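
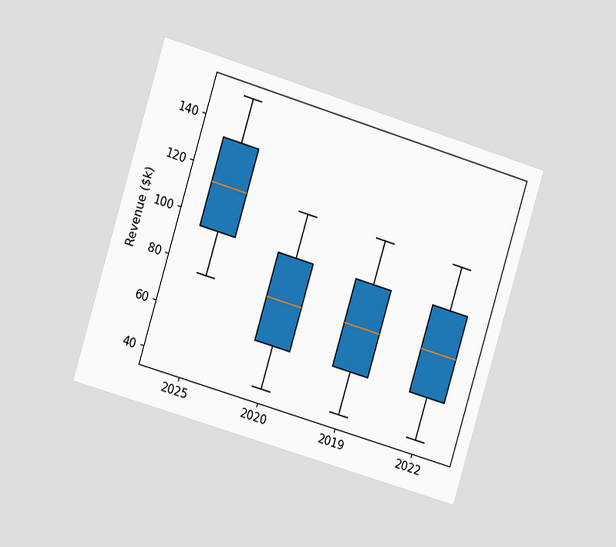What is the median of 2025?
$114k

The chart is tilted about 17° clockwise and viewed at a slight angle. The median line in the 2025 box sits at $114k.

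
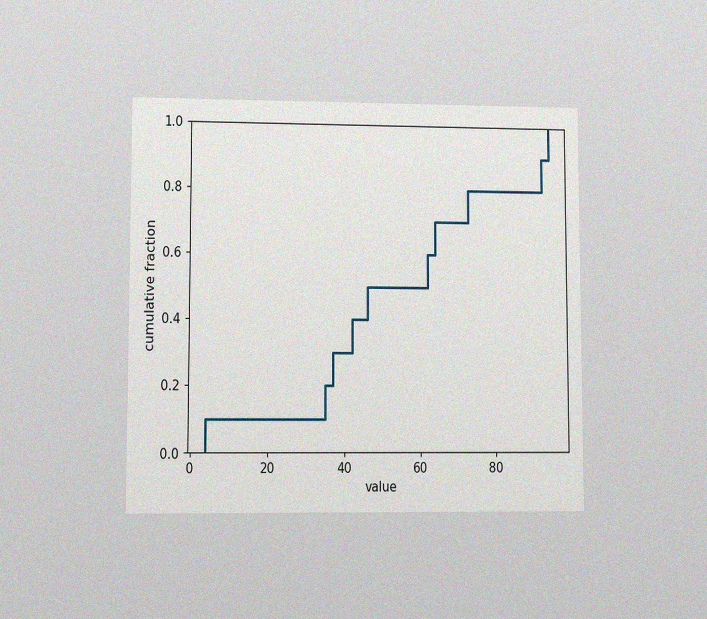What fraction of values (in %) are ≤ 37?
30%

The chart is viewed at a slight angle, with some photo noise. At x=37 the ECDF step is at 30%.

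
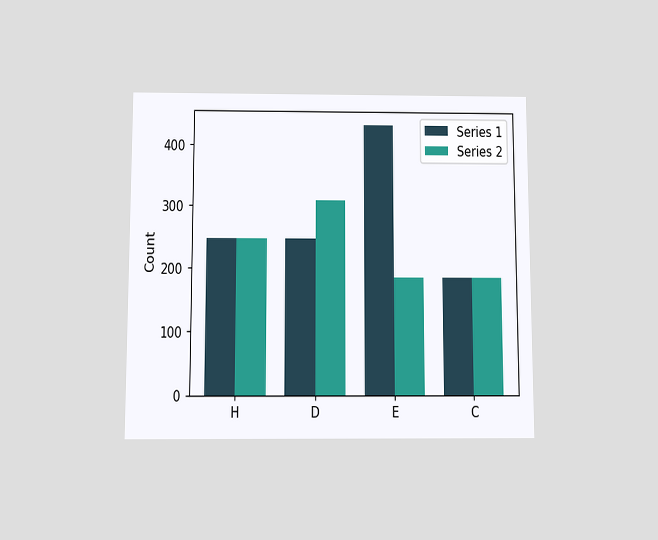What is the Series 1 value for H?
248

The chart is viewed slightly from below. The Series 1 bar at H reaches 248 on the y-axis.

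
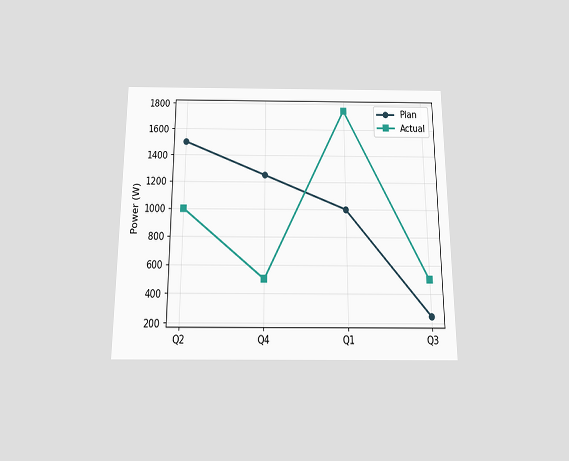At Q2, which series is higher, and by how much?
The chart is viewed slightly from below. At Q2, Plan sits above the other line by 500W.

Plan, by 500W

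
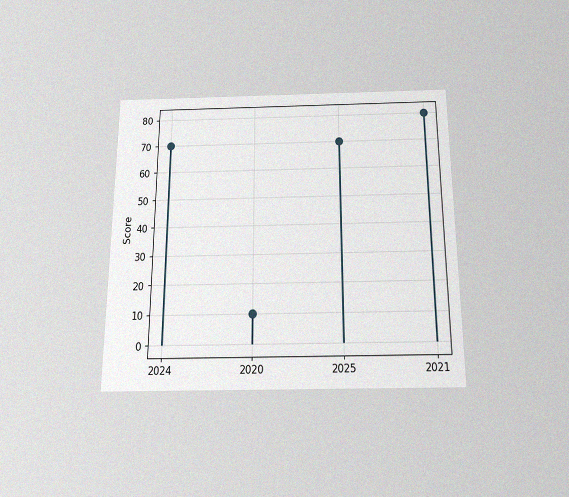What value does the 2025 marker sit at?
The chart is viewed slightly from below, with some photo noise. The 2025 marker sits at 70.

70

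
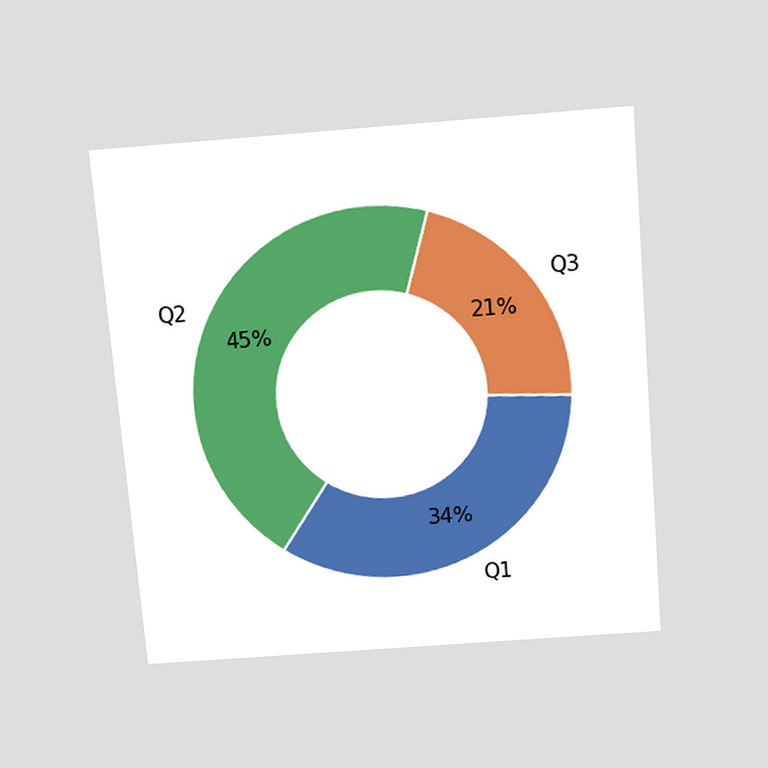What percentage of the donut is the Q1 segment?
34%

The chart is tilted about 5° counter-clockwise and viewed slightly from above. The Q1 segment takes up 34% of the ring.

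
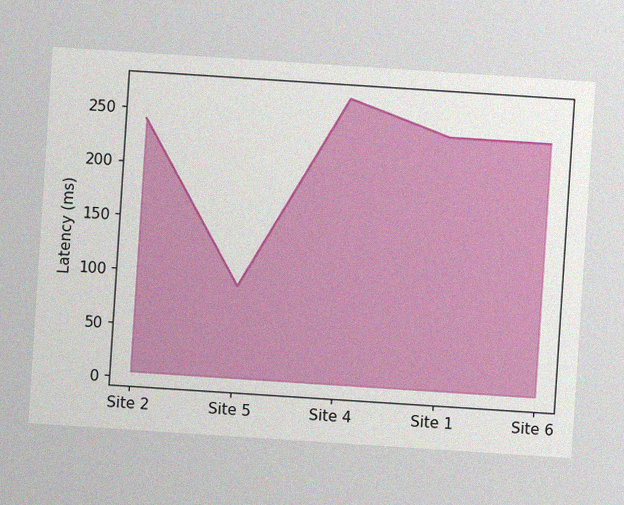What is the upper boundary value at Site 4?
270ms

The chart is tilted about 4° clockwise, with some photo noise. At Site 4 the upper boundary is at 270ms.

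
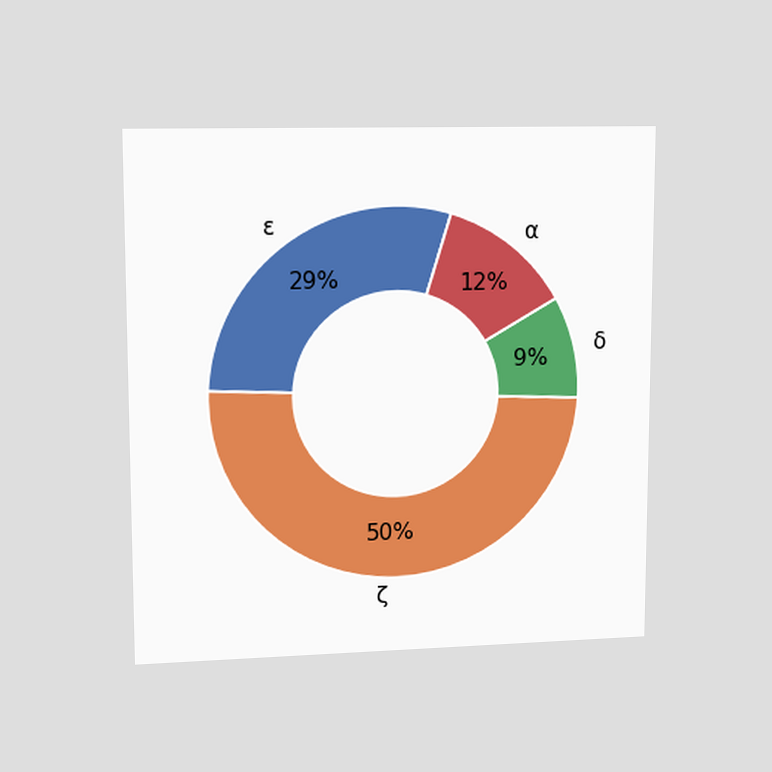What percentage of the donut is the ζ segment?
50%

The chart is viewed at a slight angle. The ζ segment takes up 50% of the ring.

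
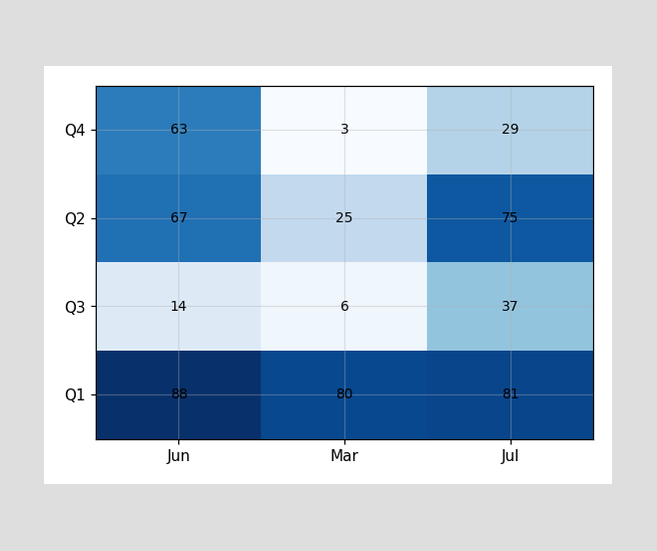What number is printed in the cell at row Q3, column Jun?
The (Q3, Jun) cell reads 14.

14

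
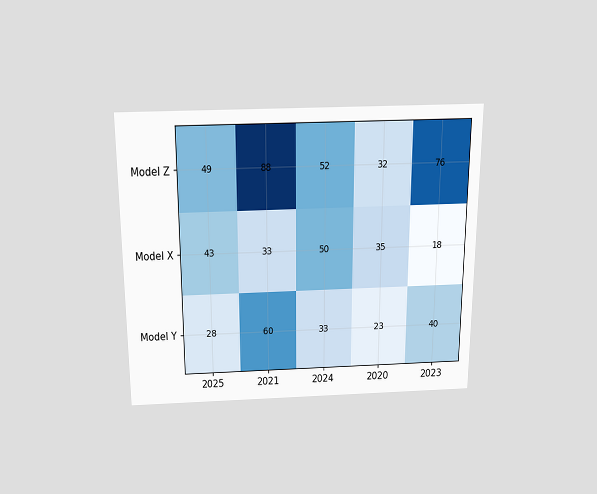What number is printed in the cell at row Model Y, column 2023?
40

The chart is viewed slightly from above. The (Model Y, 2023) cell reads 40.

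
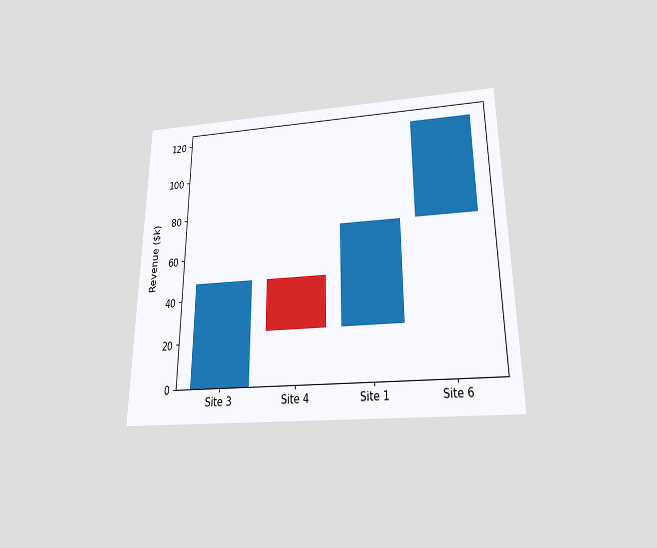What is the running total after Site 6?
$120k

The chart is viewed slightly from below. After Site 6 the running total reaches $120k.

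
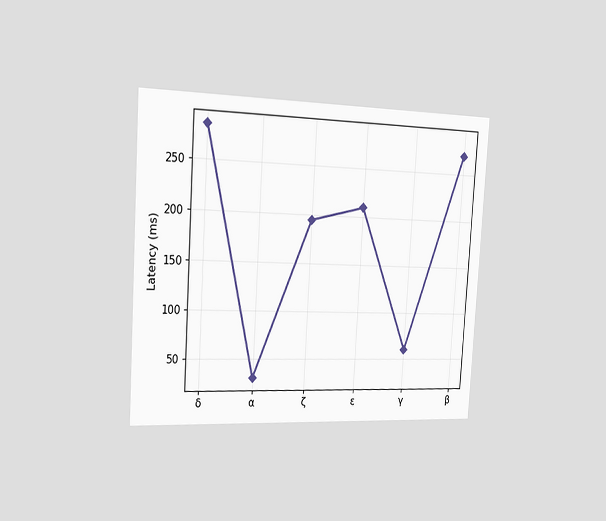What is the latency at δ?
285ms

The chart is tilted about 3° clockwise and viewed slightly from the left. At δ, the line is at 285ms.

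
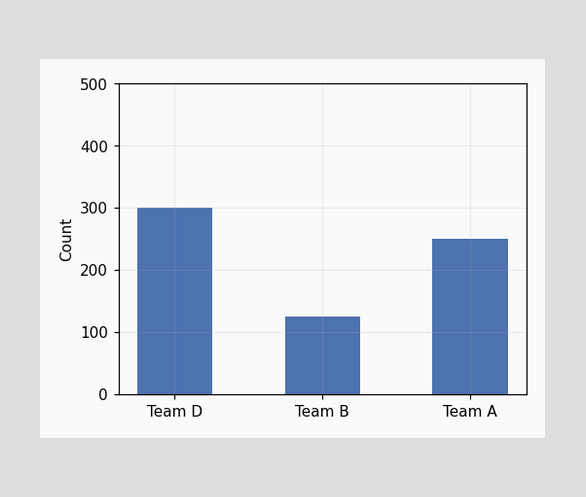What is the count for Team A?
250

Reading along the chart's y-axis, the Team A bar reaches 250.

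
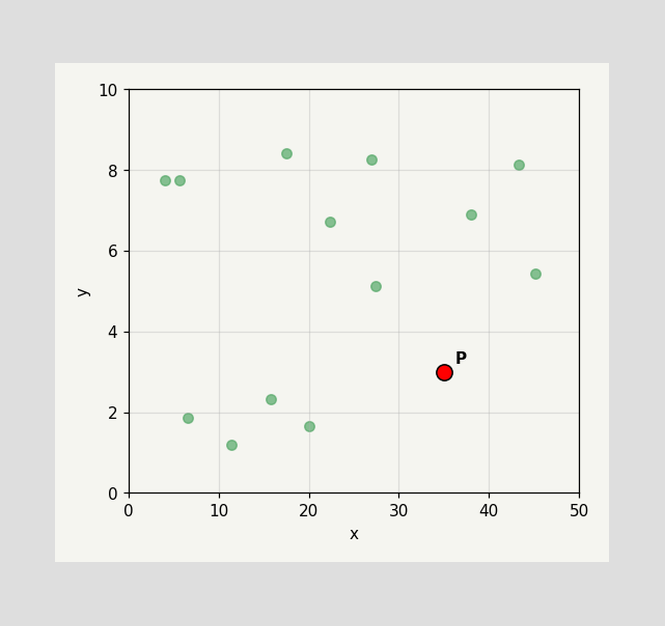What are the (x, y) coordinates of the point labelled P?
(35, 3)

Following the gridlines from P to each axis, P sits at (35, 3).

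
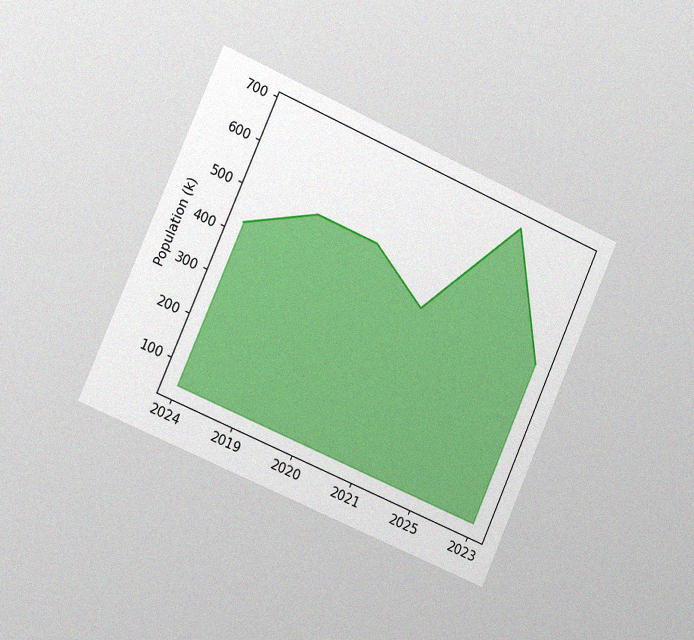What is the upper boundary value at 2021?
The chart is tilted about 24° clockwise and viewed slightly from the left, with some photo noise. At 2021 the upper boundary is at 425k.

425k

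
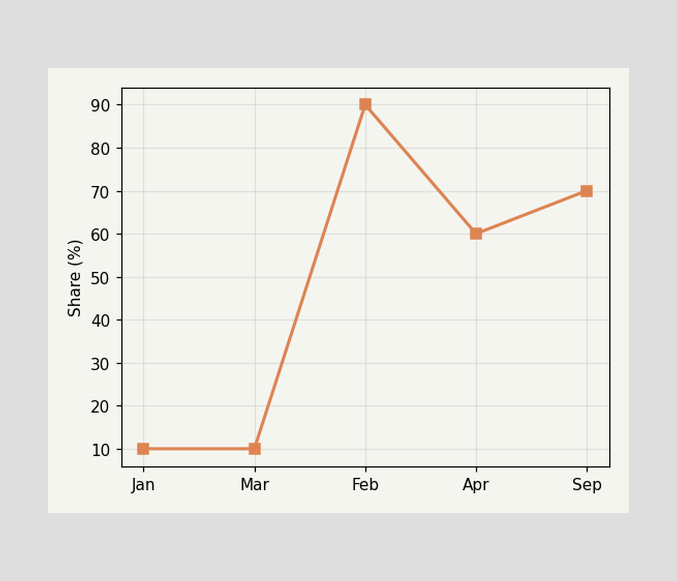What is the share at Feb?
At Feb, the line is at 90%.

90%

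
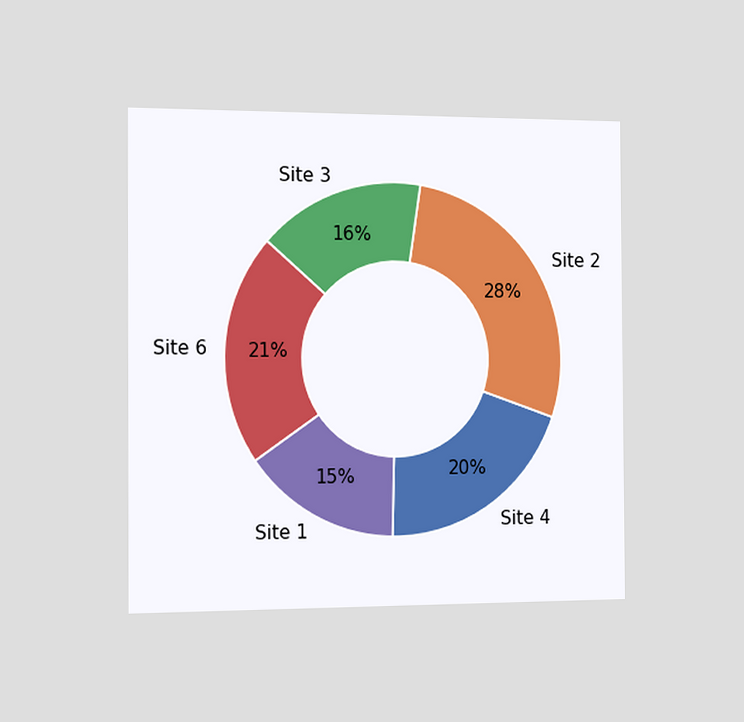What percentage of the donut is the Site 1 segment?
15%

The chart is viewed slightly from the left. The Site 1 segment takes up 15% of the ring.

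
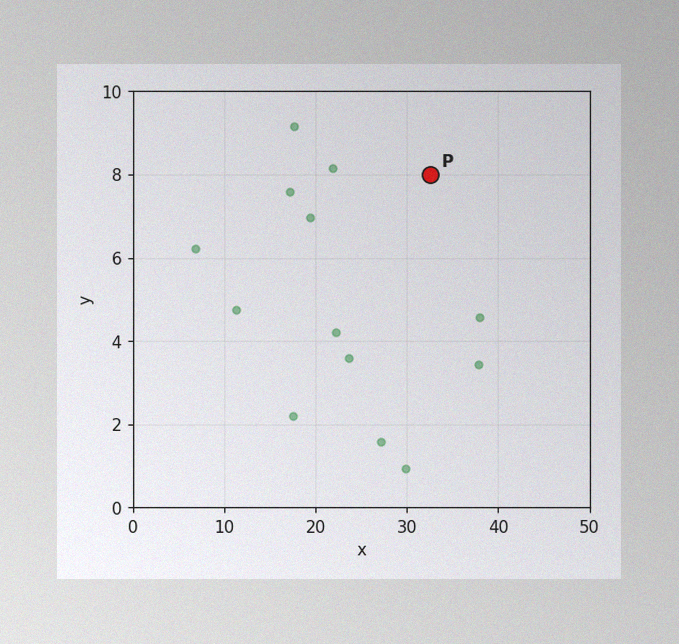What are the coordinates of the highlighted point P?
The image has some photo noise and uneven lighting. Following the gridlines from P to each axis, P sits at (32.5, 8).

(32.5, 8)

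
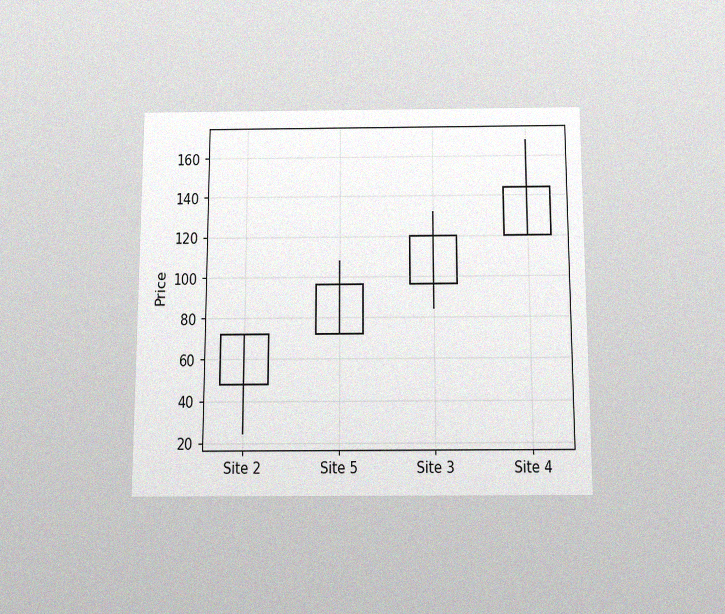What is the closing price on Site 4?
144

The chart is viewed slightly from below, with some photo noise. The Site 4 candle closes at 144.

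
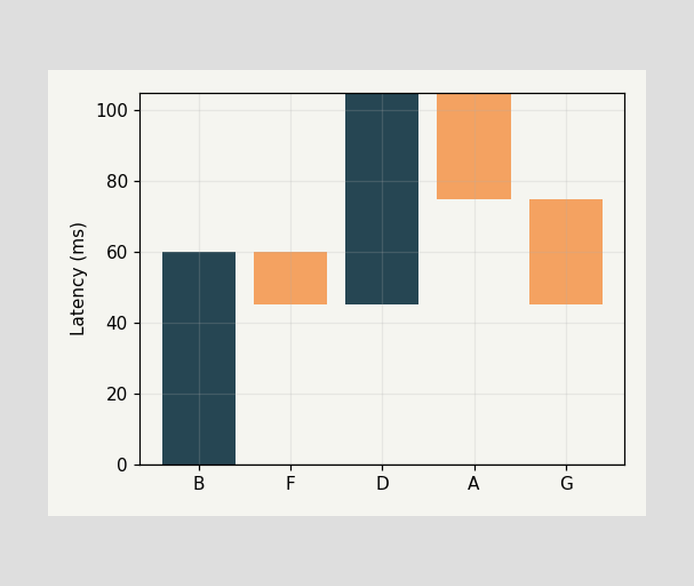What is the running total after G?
45ms

After G the running total reaches 45ms.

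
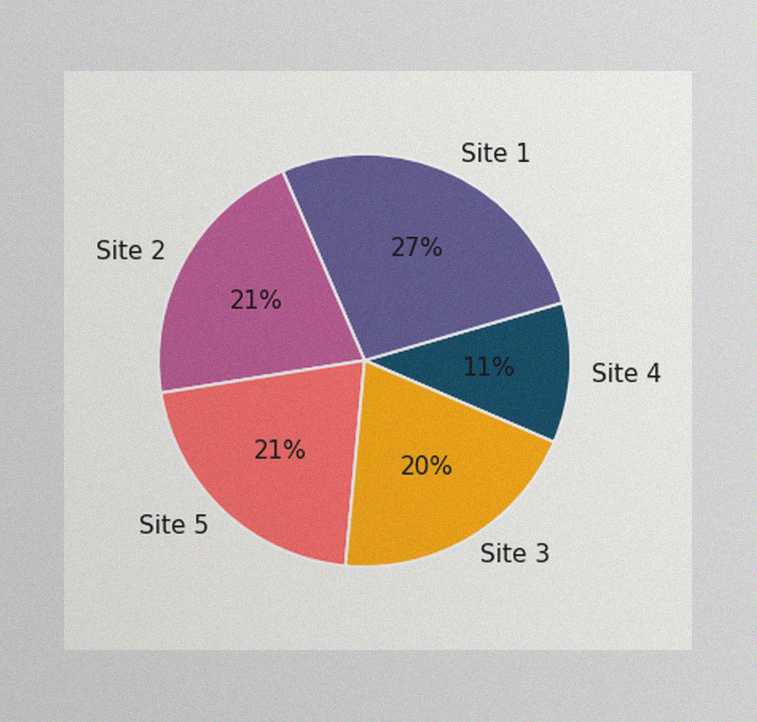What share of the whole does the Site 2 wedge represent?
The image has some photo noise and uneven lighting. The Site 2 slice takes up 21% of the pie.

21%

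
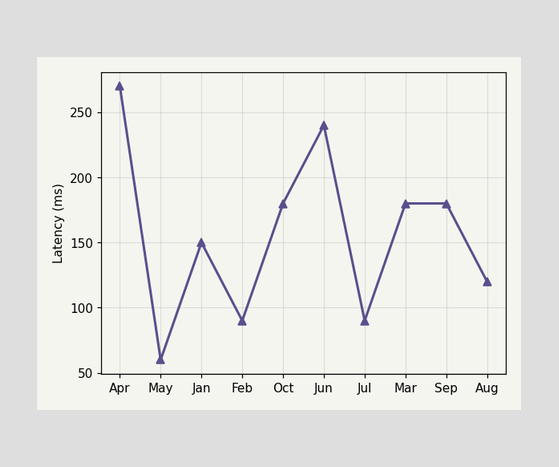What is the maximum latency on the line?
270ms

The highest point is at Apr, and reading across to the y-axis gives 270ms.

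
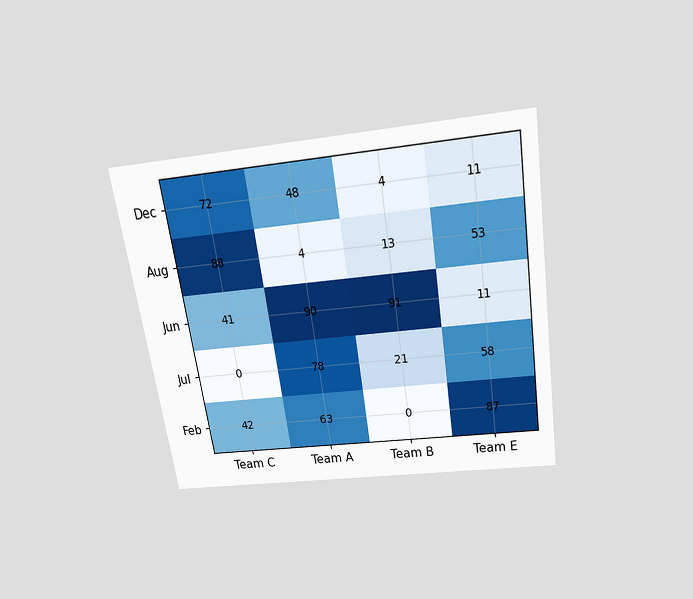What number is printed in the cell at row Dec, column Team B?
4

The chart is tilted about 9° counter-clockwise and viewed slightly from above. The (Dec, Team B) cell reads 4.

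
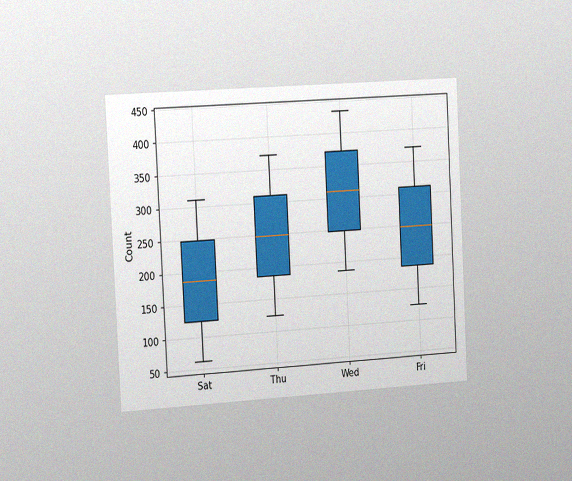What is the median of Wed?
310

The chart is tilted about 3° counter-clockwise and viewed slightly from the left, with some photo noise. The median line in the Wed box sits at 310.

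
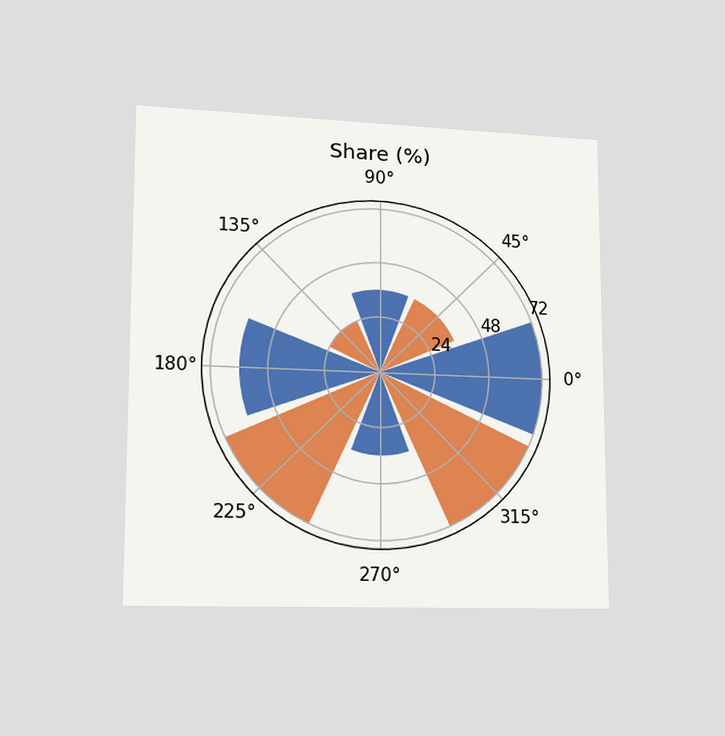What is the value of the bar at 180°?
60%

The chart is viewed slightly from the left. The bar at 180° reaches 60% on the radial axis.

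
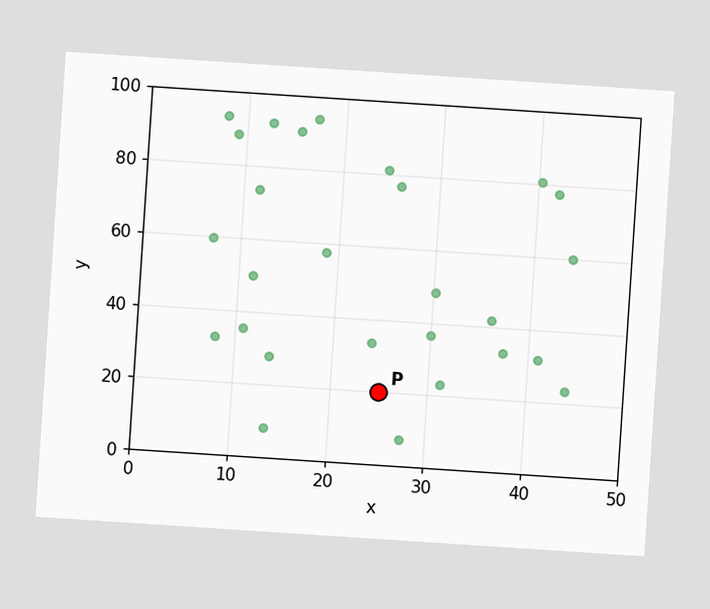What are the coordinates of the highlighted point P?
(25, 20)

The chart is tilted about 4° clockwise. Following the gridlines from P to each axis, P sits at (25, 20).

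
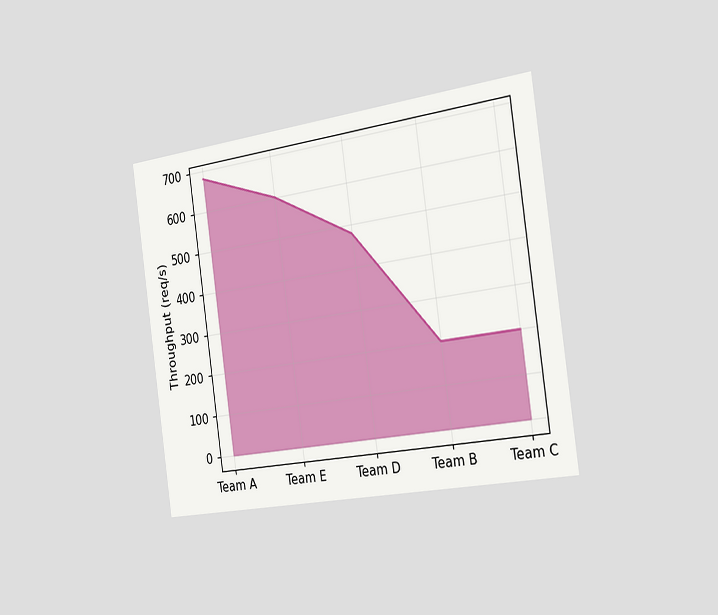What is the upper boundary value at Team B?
The chart is tilted about 8° counter-clockwise and viewed slightly from the right. At Team B the upper boundary is at 200req/s.

200req/s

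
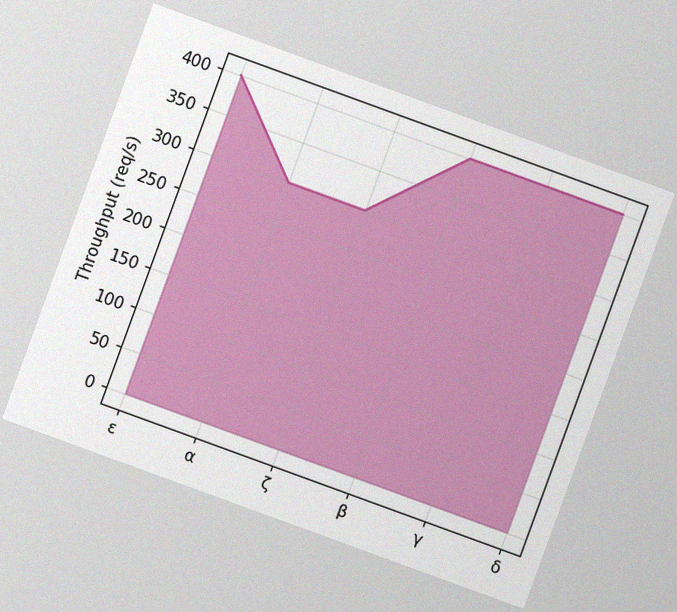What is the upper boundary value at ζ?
300req/s

The chart is tilted about 20° clockwise, with some photo noise. At ζ the upper boundary is at 300req/s.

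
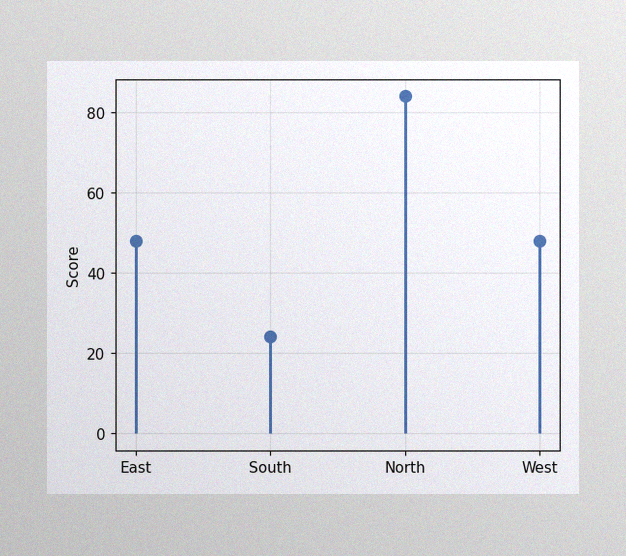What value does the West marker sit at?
48

The image has some photo noise and uneven lighting. The West marker sits at 48.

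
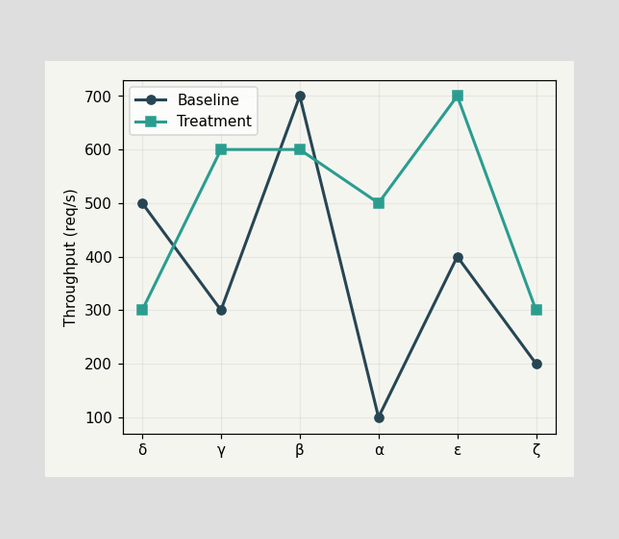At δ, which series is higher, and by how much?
At δ, Baseline sits above the other line by 200req/s.

Baseline, by 200req/s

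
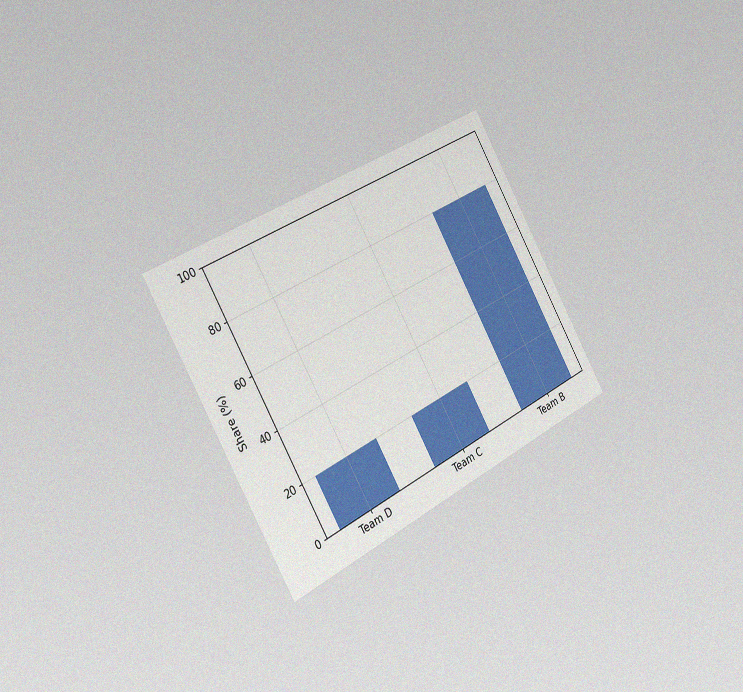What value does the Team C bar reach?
The chart is tilted about 30° counter-clockwise and viewed slightly from the left, with some photo noise. Reading along the chart's y-axis, the Team C bar reaches 20%.

20%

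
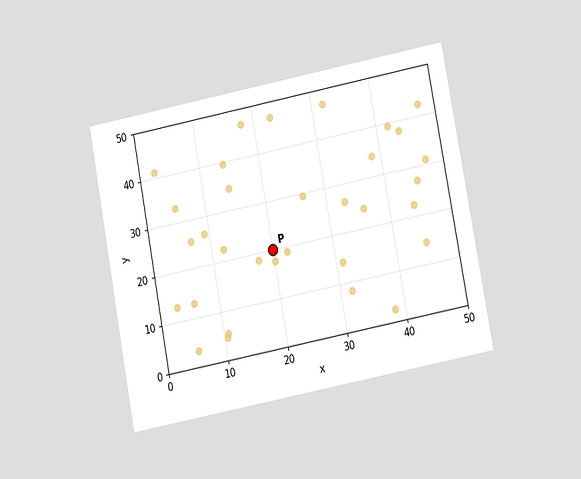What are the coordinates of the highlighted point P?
The chart is tilted about 11° counter-clockwise and viewed at a slight angle. Following the gridlines from P to each axis, P sits at (20, 20).

(20, 20)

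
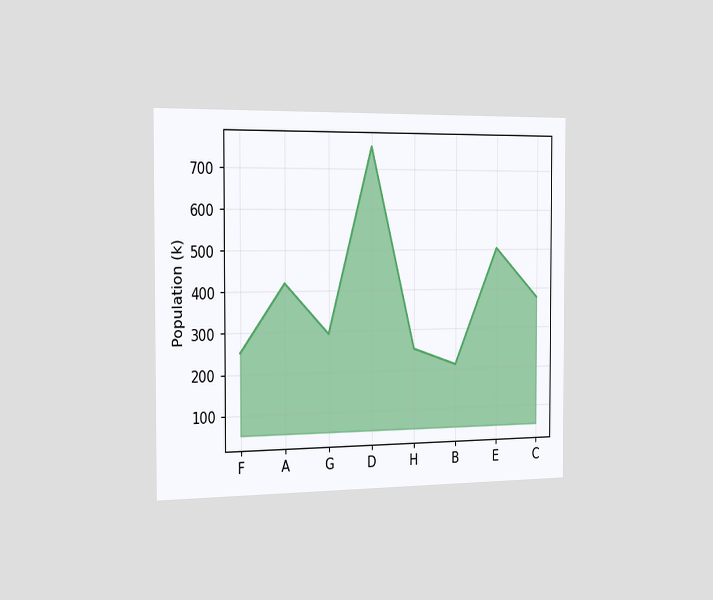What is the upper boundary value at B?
210k

The chart is viewed slightly from the left. At B the upper boundary is at 210k.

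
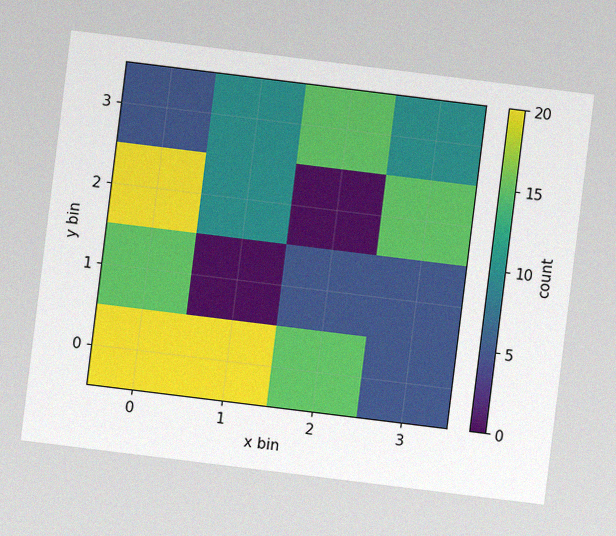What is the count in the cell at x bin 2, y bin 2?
The chart is tilted about 7° clockwise, with some photo noise. Matching the cell (2, 2) against the colorbar gives 0.

0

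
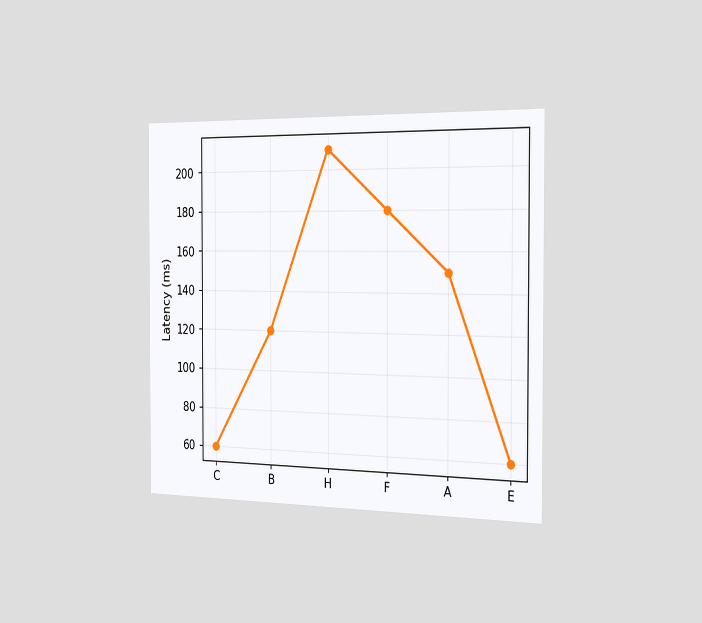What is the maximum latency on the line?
The chart is viewed slightly from the right. The highest point is at H, and reading across to the y-axis gives 210ms.

210ms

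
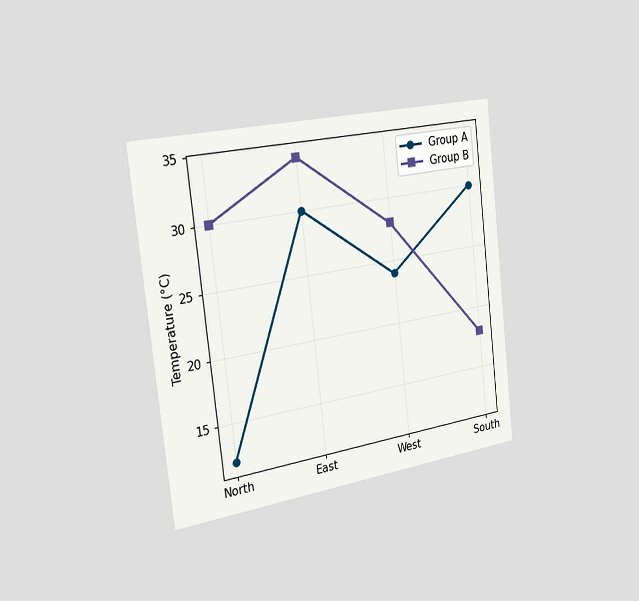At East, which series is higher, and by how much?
Group B, by 4°C

The chart is tilted about 6° counter-clockwise and viewed slightly from the left. At East, Group B sits above the other line by 4°C.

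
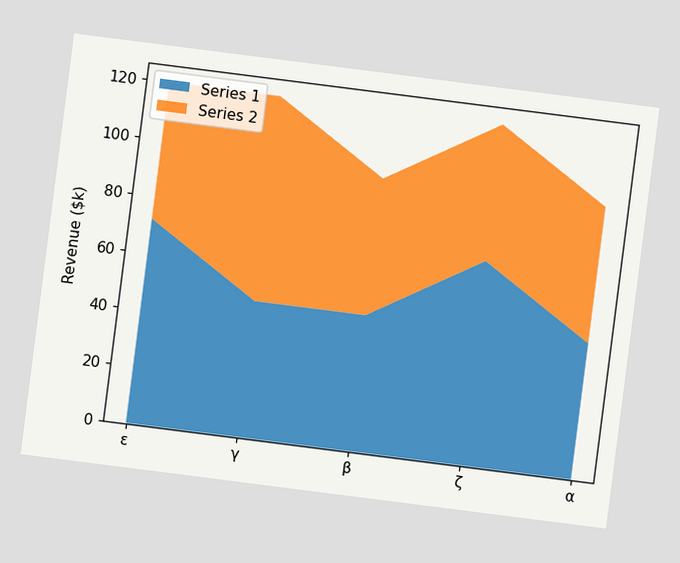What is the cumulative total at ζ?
$120k

The chart is tilted about 7° clockwise. The stacked total at ζ reaches $120k.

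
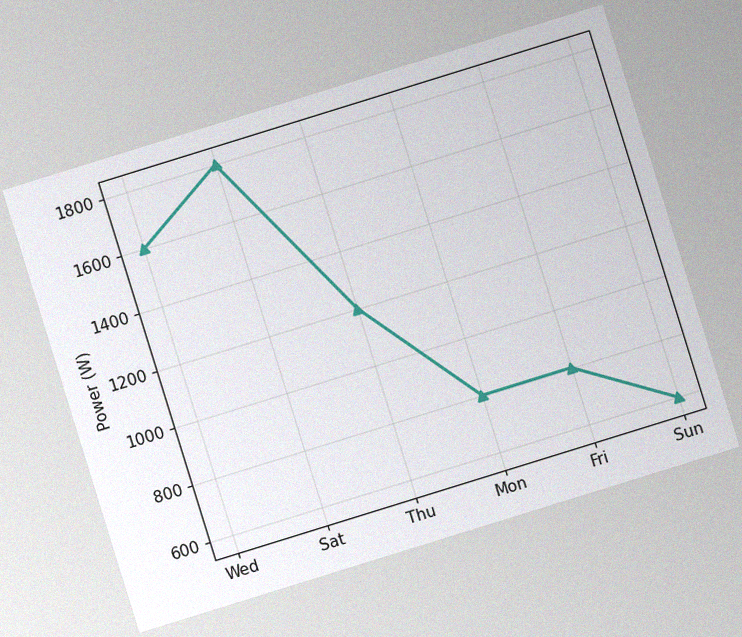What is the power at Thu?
1200W

The chart is tilted about 17° counter-clockwise, with some photo noise. At Thu, the line is at 1200W.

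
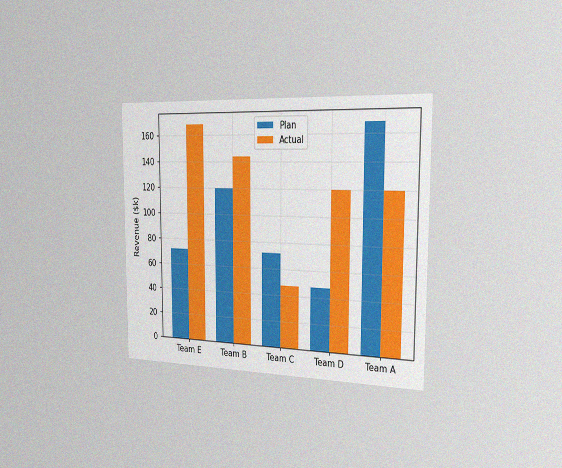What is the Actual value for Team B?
$144k

The chart is viewed slightly from the right, with some photo noise. The Actual bar at Team B reaches $144k on the y-axis.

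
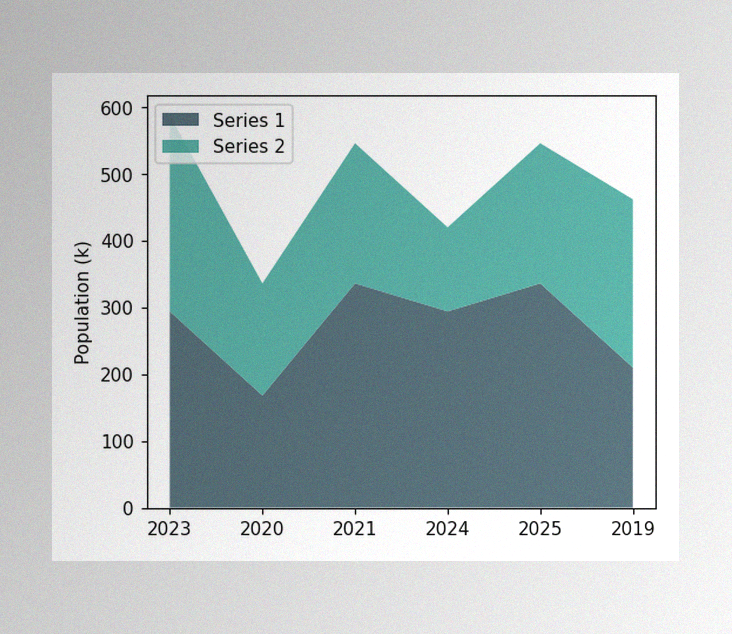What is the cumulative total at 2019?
462k

The image has some photo noise and uneven lighting. The stacked total at 2019 reaches 462k.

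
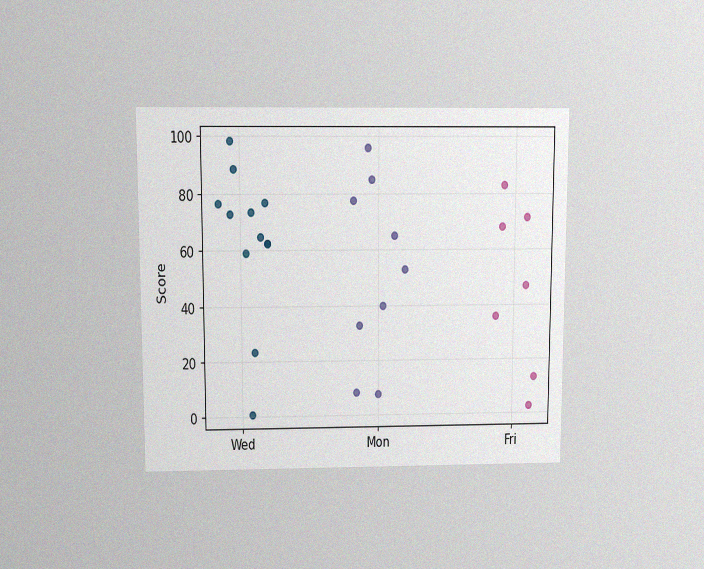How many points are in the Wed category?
12

The chart is viewed slightly from above, with some photo noise. Counting the markers in the Wed column gives 12.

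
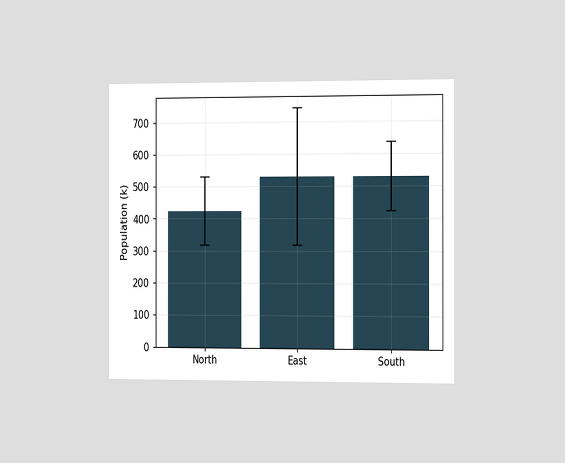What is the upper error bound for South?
636k

The chart is viewed slightly from the right. The South bar's upper whisker reaches 636k.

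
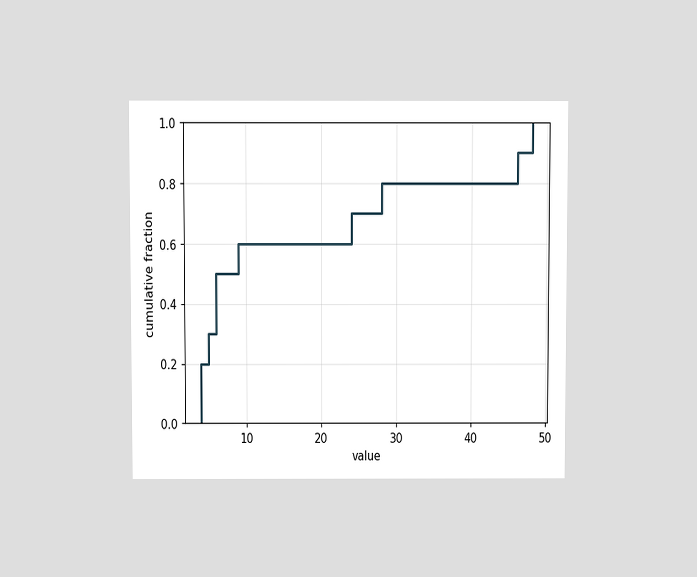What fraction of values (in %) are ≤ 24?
70%

The chart is viewed at a slight angle. At x=24 the ECDF step is at 70%.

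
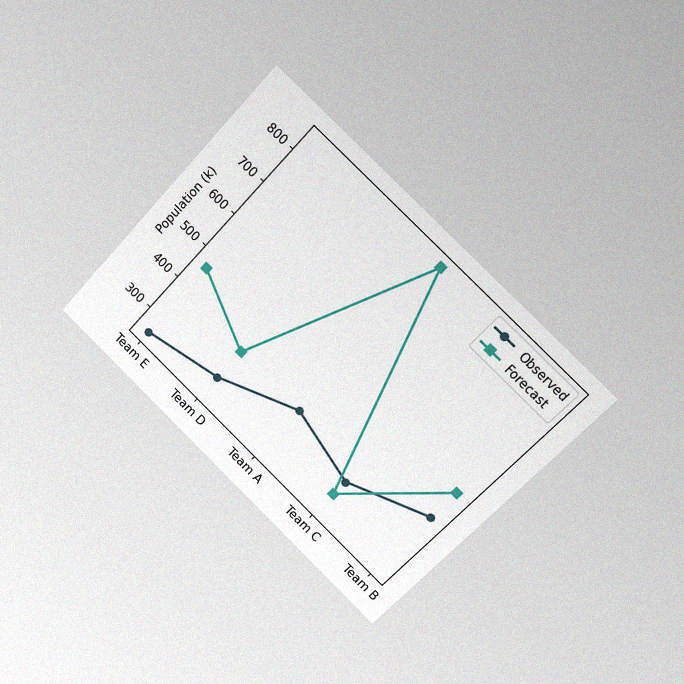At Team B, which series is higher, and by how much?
The chart is tilted about 44° clockwise and viewed at a slight angle, with some photo noise. At Team B, Forecast sits above the other line by 84k.

Forecast, by 84k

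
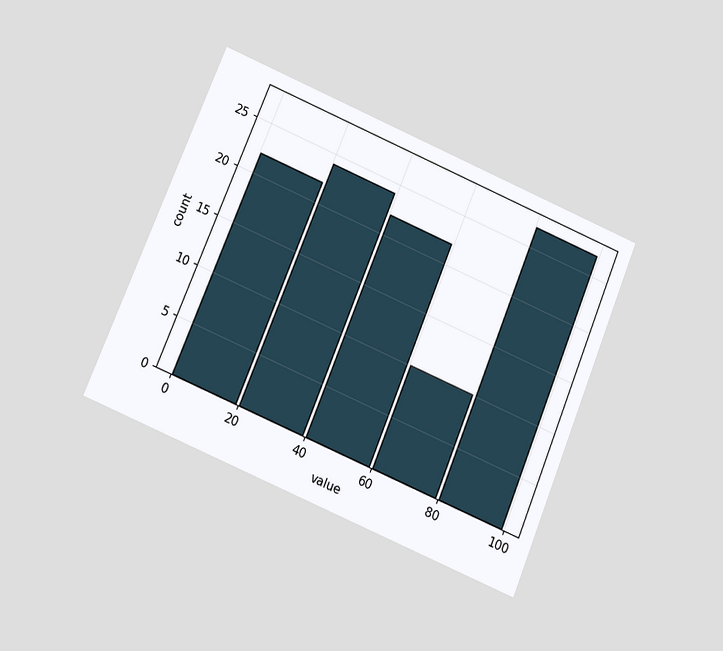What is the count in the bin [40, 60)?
22

The chart is tilted about 22° clockwise and viewed slightly from below. The [40, 60) bin has height 22.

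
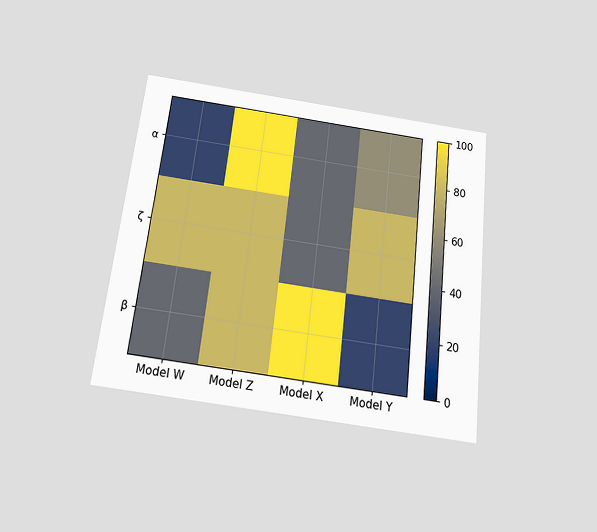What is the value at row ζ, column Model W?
The chart is tilted about 6° clockwise and viewed slightly from below. Matching cell (ζ, Model W) against the colorbar gives 80.

80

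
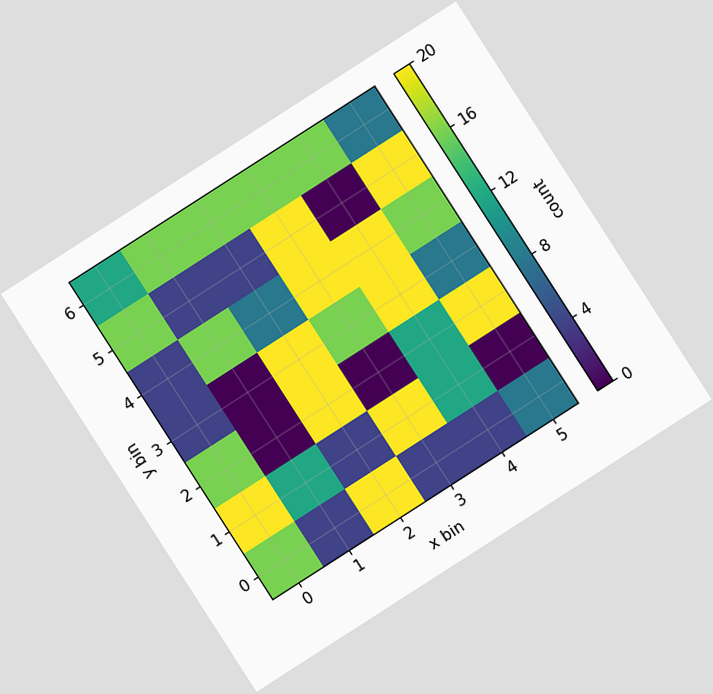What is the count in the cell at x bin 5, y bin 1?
The chart is tilted about 33° counter-clockwise. Matching the cell (5, 1) against the colorbar gives 0.

0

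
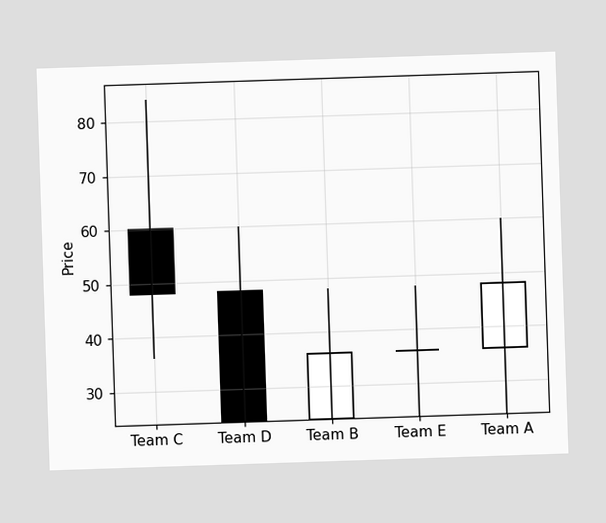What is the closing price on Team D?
The Team D candle closes at 24.

24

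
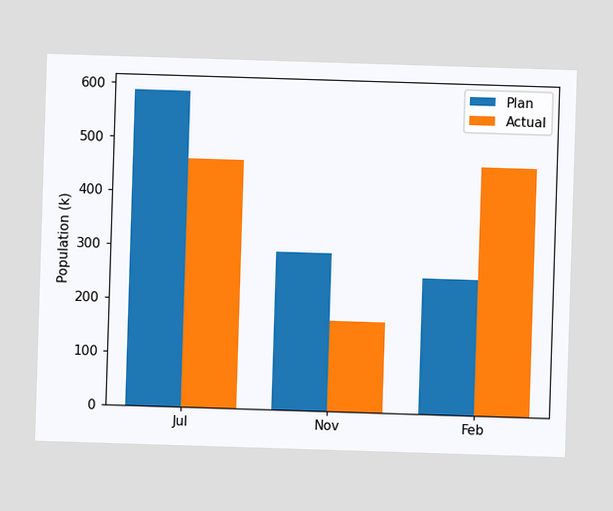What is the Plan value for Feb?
252k

The Plan bar at Feb reaches 252k on the y-axis.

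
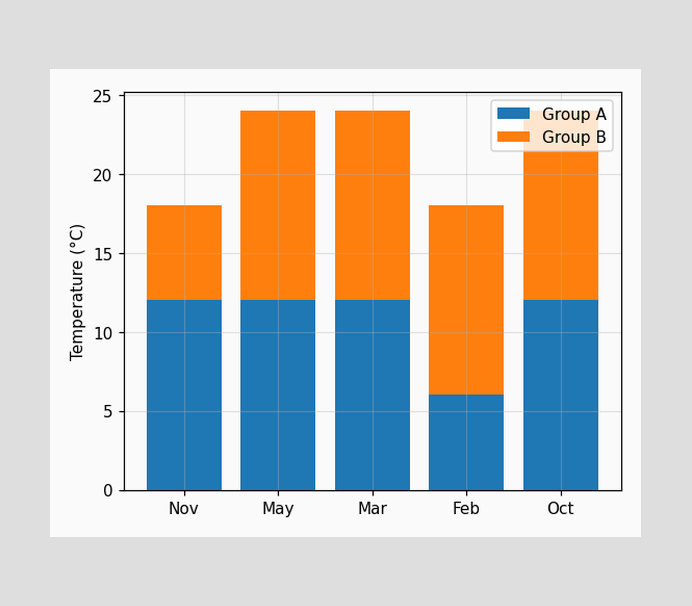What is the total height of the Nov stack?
The Nov stack's top reaches 18°C on the y-axis.

18°C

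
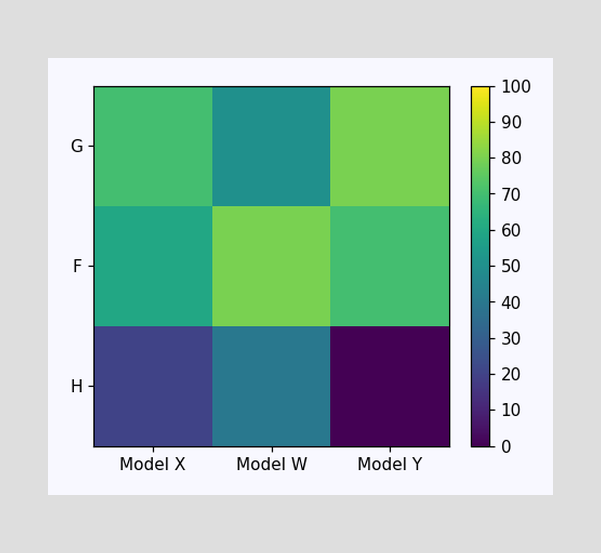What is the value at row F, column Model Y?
70

Matching cell (F, Model Y) against the colorbar gives 70.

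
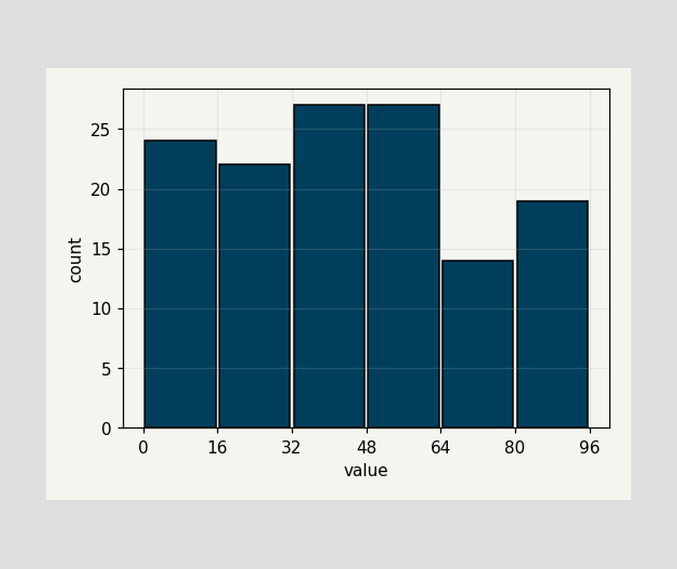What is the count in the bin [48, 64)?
The [48, 64) bin has height 27.

27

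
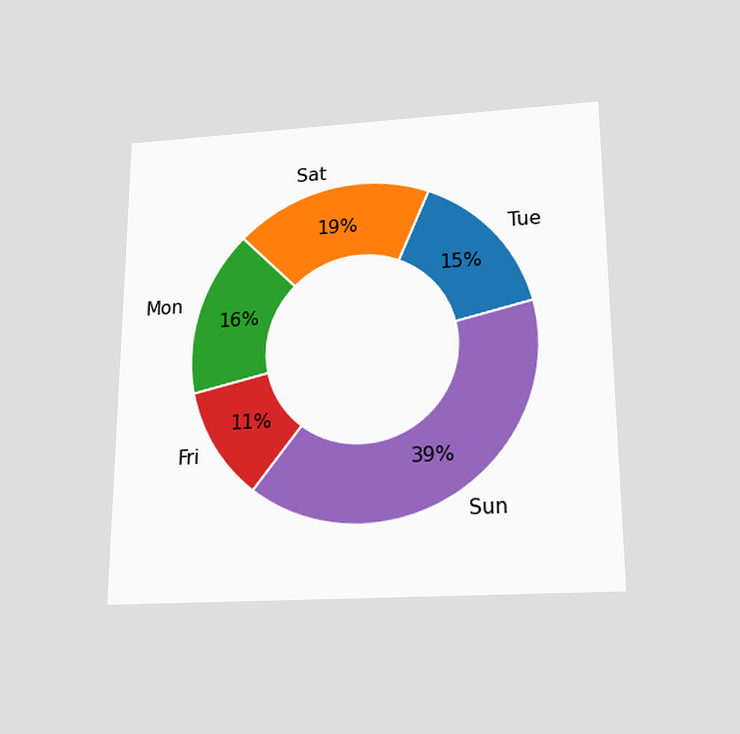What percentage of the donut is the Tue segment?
The chart is viewed slightly from below. The Tue segment takes up 15% of the ring.

15%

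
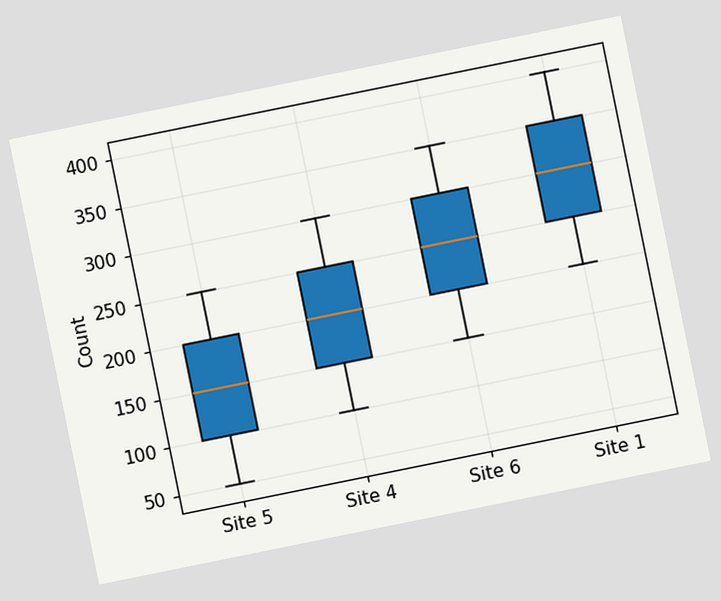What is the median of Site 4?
200

The chart is tilted about 11° counter-clockwise. The median line in the Site 4 box sits at 200.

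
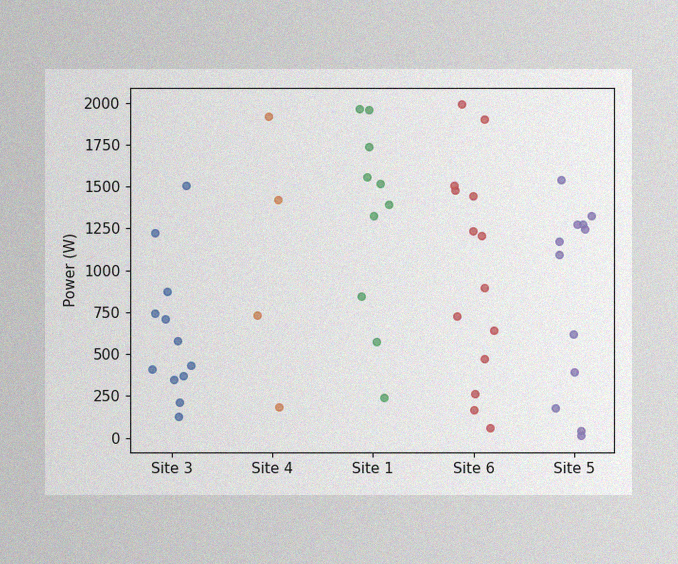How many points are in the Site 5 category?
The image has some photo noise and uneven lighting. Counting the markers in the Site 5 column gives 12.

12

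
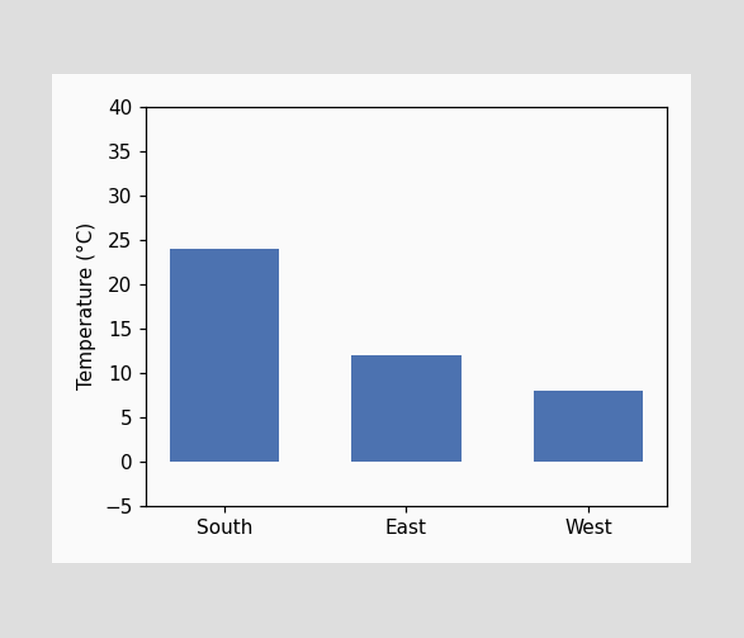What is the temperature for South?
Reading along the chart's y-axis, the South bar reaches 24°C.

24°C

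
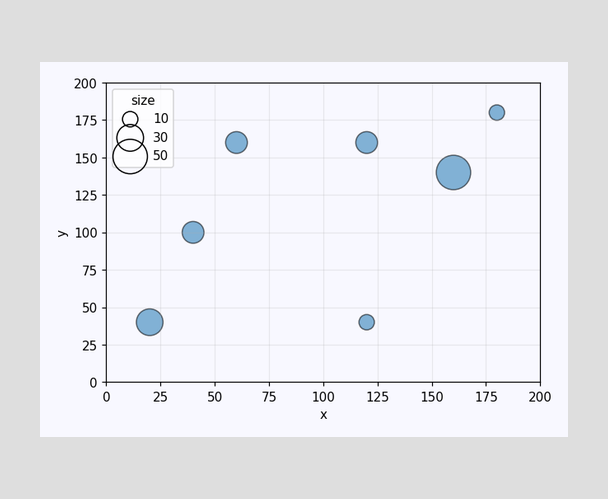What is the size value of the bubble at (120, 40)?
Matching the bubble at (120, 40) against the size legend gives 10.

10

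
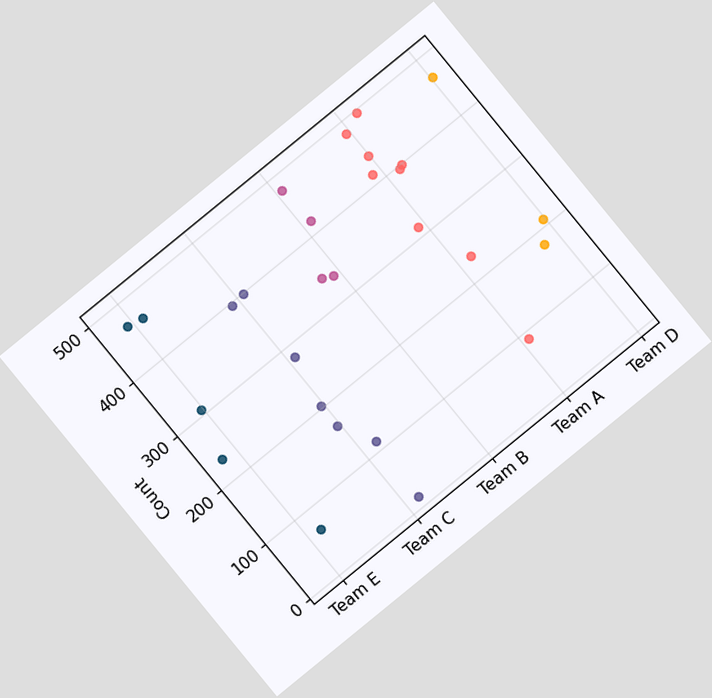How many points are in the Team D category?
The chart is tilted about 39° counter-clockwise. Counting the markers in the Team D column gives 3.

3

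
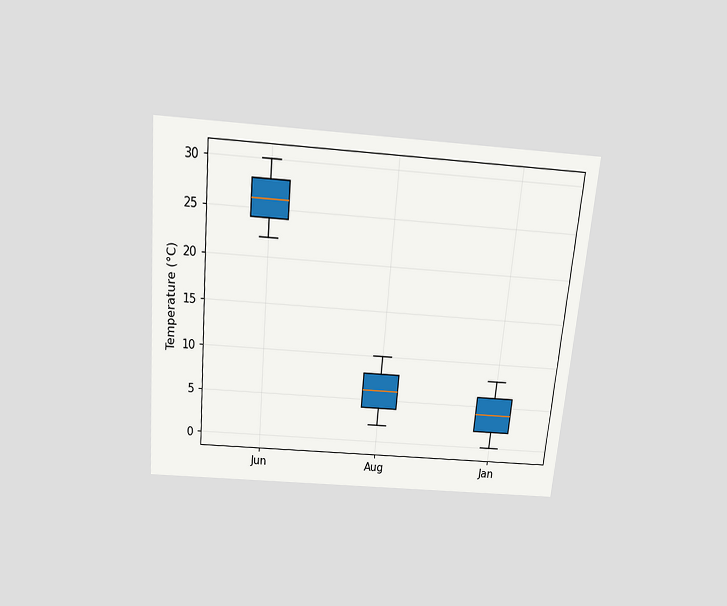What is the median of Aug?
6°C

The chart is tilted about 5° clockwise and viewed slightly from above. The median line in the Aug box sits at 6°C.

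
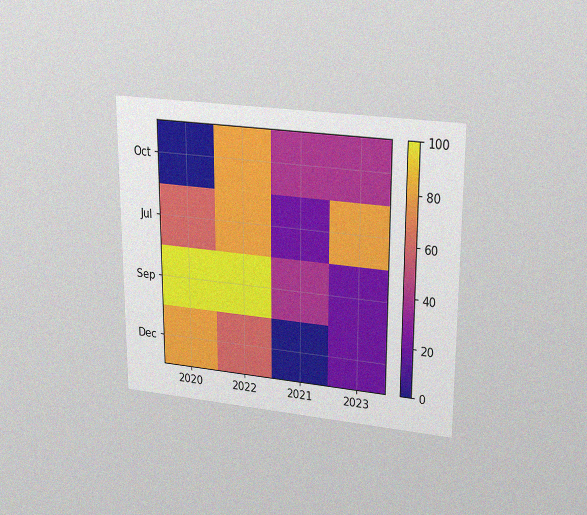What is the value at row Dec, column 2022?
The chart is viewed slightly from above, with some photo noise. Matching cell (Dec, 2022) against the colorbar gives 60.

60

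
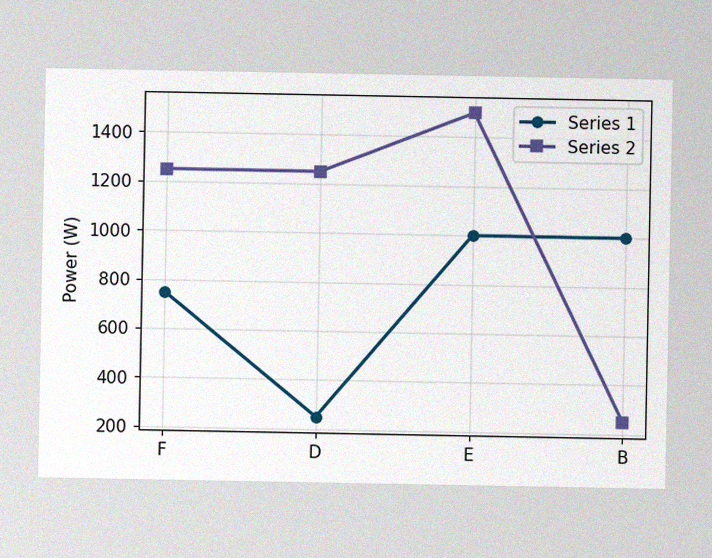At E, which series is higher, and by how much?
Series 2, by 500W

The image has some photo noise and uneven lighting. At E, Series 2 sits above the other line by 500W.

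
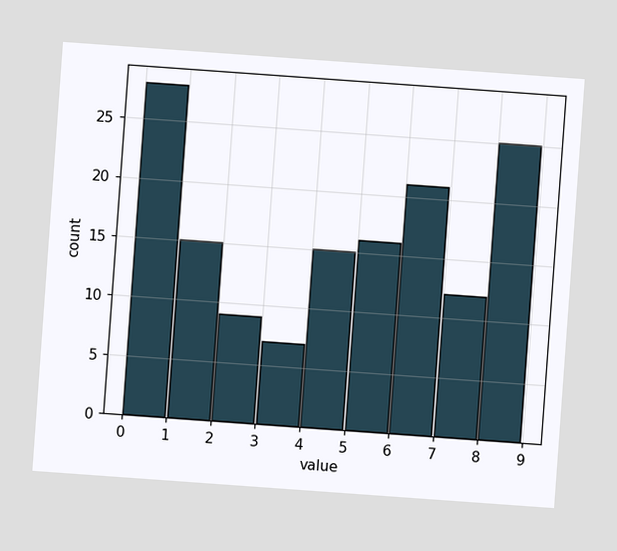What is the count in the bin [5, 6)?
The chart is tilted about 4° clockwise. The [5, 6) bin has height 16.

16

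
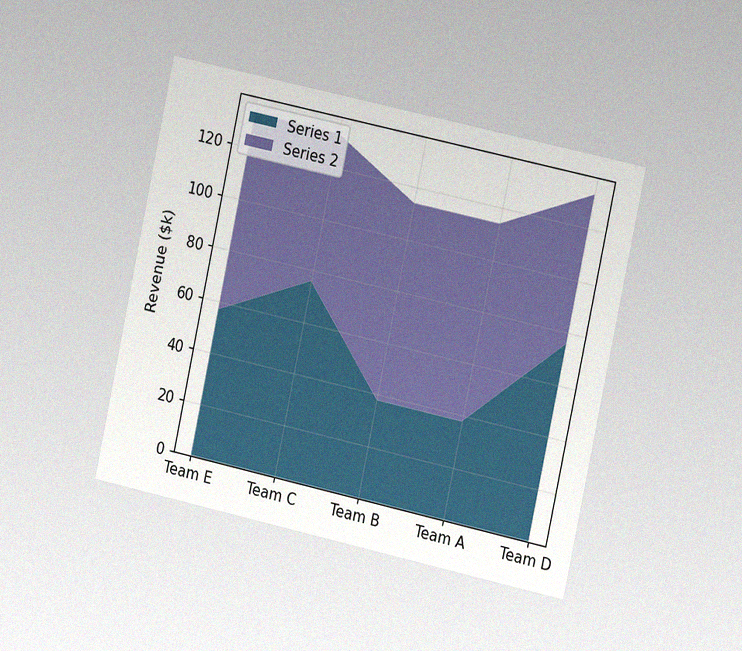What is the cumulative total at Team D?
$133k

The chart is tilted about 12° clockwise and viewed slightly from the right, with some photo noise. The stacked total at Team D reaches $133k.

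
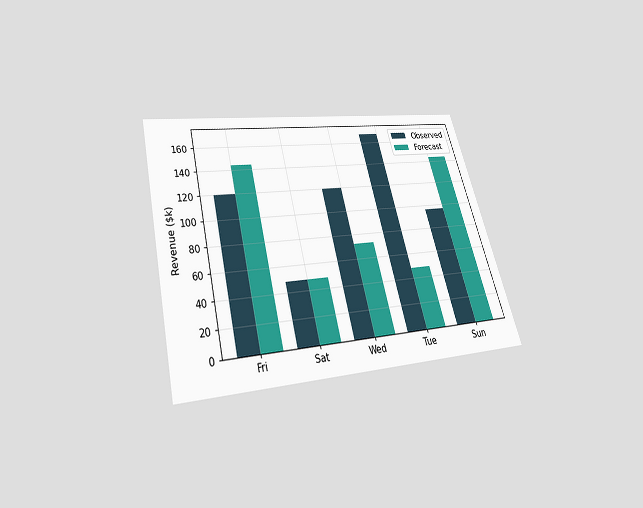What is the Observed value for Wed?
$120k

The chart is tilted about 15° counter-clockwise and viewed slightly from below. The Observed bar at Wed reaches $120k on the y-axis.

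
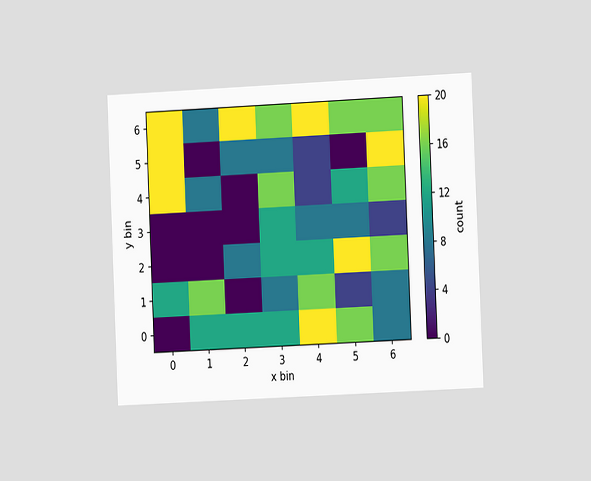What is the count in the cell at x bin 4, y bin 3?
8

The chart is tilted about 3° counter-clockwise and viewed at a slight angle. Matching the cell (4, 3) against the colorbar gives 8.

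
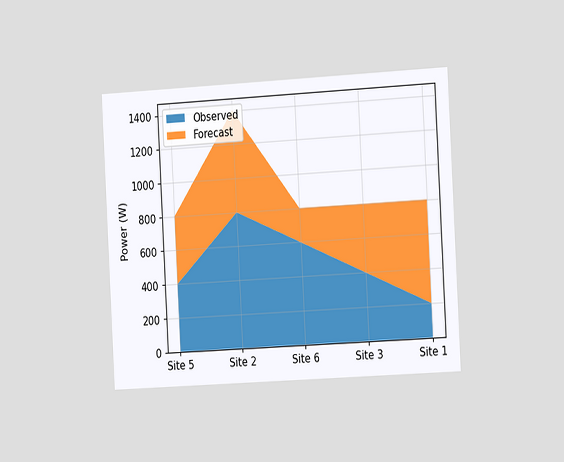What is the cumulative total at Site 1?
The chart is tilted about 3° counter-clockwise and viewed slightly from the right. The stacked total at Site 1 reaches 800W.

800W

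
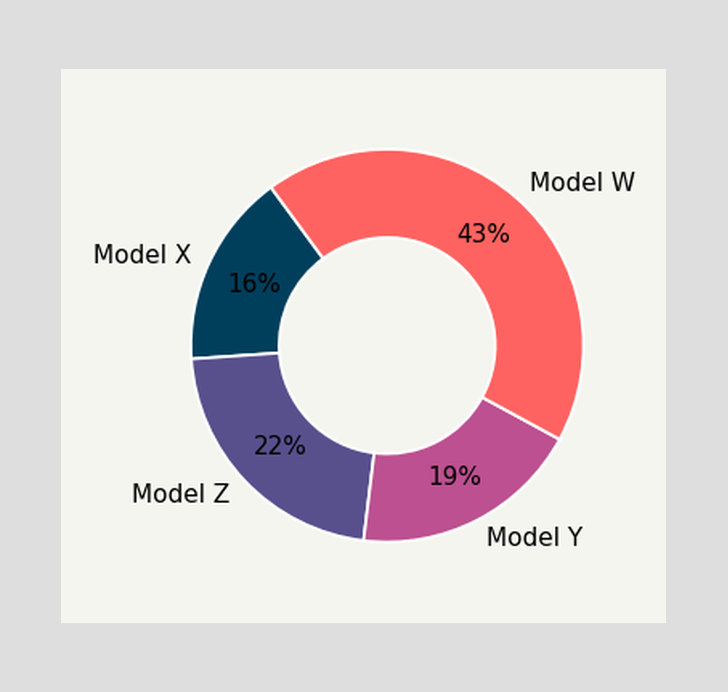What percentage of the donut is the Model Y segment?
The Model Y segment takes up 19% of the ring.

19%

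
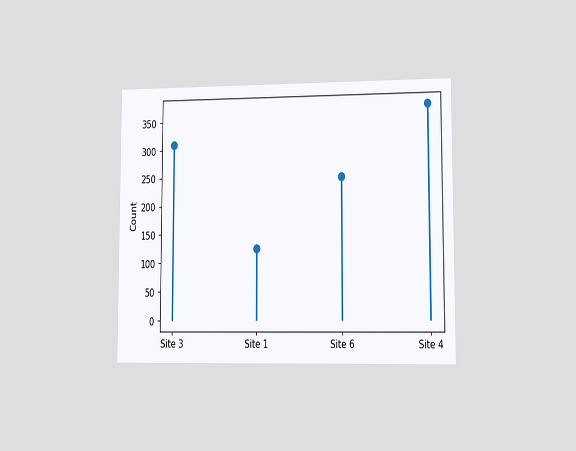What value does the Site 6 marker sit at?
The chart is viewed at a slight angle. The Site 6 marker sits at 248.

248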